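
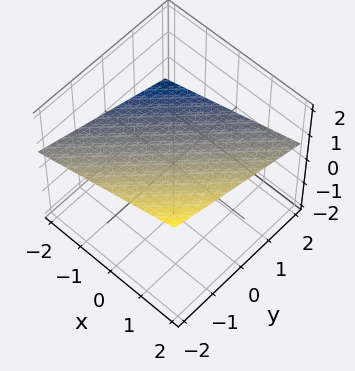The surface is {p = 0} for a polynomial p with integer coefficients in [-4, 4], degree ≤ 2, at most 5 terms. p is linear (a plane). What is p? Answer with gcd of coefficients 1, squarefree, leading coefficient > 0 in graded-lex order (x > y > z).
x - y - 3*z + 2

The degree is 1 — every cross-section is a straight line — this is a plane.
From the axis intercepts and sections: one y-axis crossing is at y = 2; it crosses the x-axis at the gridline x = -2.
These observations pin down the coefficients.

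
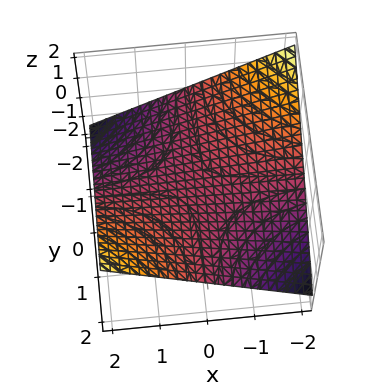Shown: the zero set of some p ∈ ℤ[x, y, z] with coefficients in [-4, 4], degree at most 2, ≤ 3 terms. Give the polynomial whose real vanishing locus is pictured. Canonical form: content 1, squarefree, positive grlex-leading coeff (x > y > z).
x*y - 3*z

(a) The degree is 2 — a hyperbolic paraboloid; a quadric.
(b) From the visible intercepts: every point of the x-axis in the box is on the surface; the visible y-axis segment lies entirely on the surface; it crosses the z-axis at the gridline z = 0.
(c) Together with the visible shape, these determine p as stated.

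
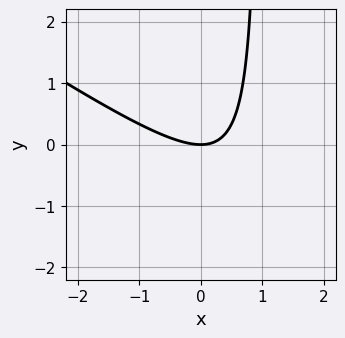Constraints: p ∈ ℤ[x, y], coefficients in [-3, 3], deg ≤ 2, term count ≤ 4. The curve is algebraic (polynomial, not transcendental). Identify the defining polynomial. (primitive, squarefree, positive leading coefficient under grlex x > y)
2*x^2 + 3*x*y - 3*y

First, the degree is 2 — a generic line meets the curve in up to 2 points.
Next, from the axis intercepts and sections: it meets the y-axis at y = 0 (among the integer gridlines); one x-axis crossing is at x = 0.
Finally, together with the visible shape, these determine p as stated.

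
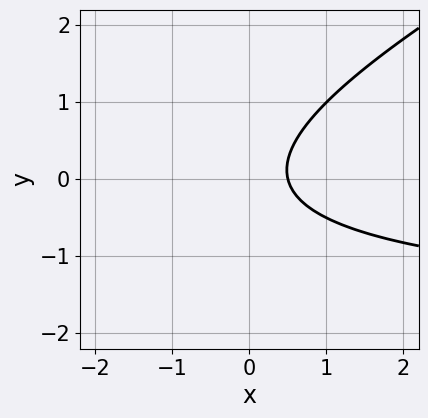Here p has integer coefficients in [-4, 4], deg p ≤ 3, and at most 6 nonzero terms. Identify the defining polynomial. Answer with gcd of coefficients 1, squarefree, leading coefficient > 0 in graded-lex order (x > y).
x*y - 2*y^2 + 2*x - 1

The degree is 2 — no degree-1 curve has this shape.
Checking where it meets the axes: it misses every integer gridline on the y-axis.
Fitting integer coefficients to these (and the overall shape) gives p.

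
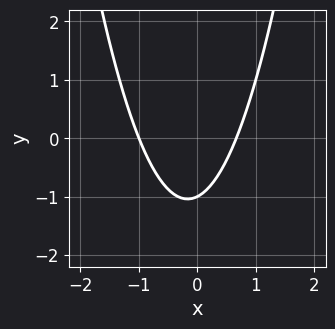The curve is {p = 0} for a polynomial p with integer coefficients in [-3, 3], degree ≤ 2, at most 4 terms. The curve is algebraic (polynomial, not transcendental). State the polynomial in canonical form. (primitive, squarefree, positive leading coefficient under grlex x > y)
3*x^2 + x - 2*y - 2

First, the degree is 2 — no degree-1 curve has this shape.
Next, reading off the gridlines: one y-axis crossing is at y = -1; it crosses the x-axis at the gridline x = -1.
Finally, these observations pin down the coefficients.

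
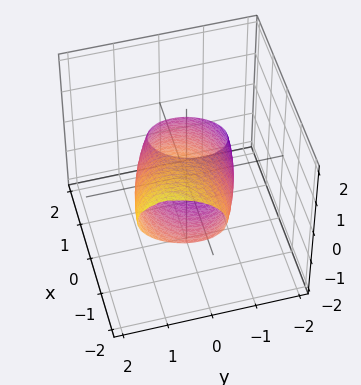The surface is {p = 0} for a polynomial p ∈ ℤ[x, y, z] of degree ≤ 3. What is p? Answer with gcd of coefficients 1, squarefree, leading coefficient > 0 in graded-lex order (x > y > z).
x^2 + 3*x*z + 2*y^2 - 2*y*z + 3*z^2 - 2

(a) deg p = 2. The shape is more complex than any degree-1 surface.
(b) Observable constraints: among the integer gridlines, it crosses the y-axis at y ∈ {-1, 1}.
(c) Fitting integer coefficients to these (and the overall shape) gives p.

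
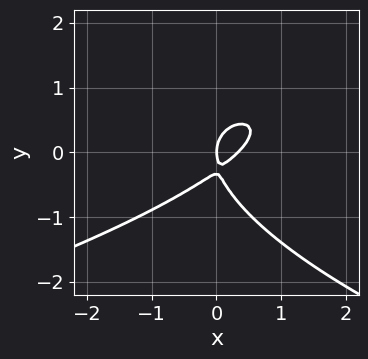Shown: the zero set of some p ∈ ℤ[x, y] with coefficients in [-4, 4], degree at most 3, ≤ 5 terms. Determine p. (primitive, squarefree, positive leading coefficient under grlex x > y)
3*y^3 + 3*x^2 - 3*x*y + y^2 - x

Degree: no degree-2 curve has this shape, so deg p = 3.
Checking where it meets the axes: one x-axis crossing is at x = 0; one y-axis crossing is at y = 0.
Together with the visible shape, these determine p as stated.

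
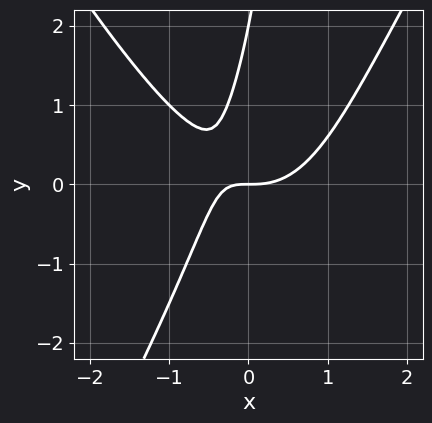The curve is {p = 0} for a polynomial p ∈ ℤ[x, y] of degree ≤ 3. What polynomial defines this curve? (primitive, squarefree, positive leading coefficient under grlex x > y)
1. The degree is 3 — a generic line meets the curve in up to 3 points.
2. Reading off the gridlines: the y-axis gridline crossings are at y ∈ {0, 2}; it crosses the x-axis at the gridline x = 0.
3. These observations pin down the coefficients.

3*x^3 - x*y^2 - 3*x*y + y^2 - 2*y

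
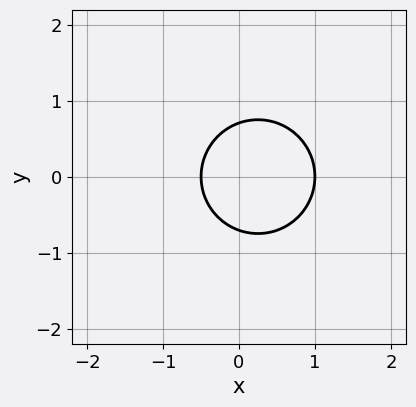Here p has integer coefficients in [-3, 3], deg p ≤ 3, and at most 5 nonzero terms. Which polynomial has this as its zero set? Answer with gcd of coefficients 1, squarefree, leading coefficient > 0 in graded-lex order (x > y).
2*x^2 + 2*y^2 - x - 1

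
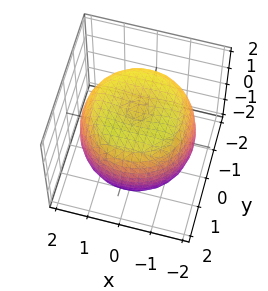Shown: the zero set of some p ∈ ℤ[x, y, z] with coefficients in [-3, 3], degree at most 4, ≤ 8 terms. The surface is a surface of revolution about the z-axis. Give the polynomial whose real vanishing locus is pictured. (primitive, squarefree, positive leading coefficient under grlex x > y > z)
x^4 + 2*x^2*y^2 + y^4 - 2*x^2 - 2*y^2 + 2*z^2 - 3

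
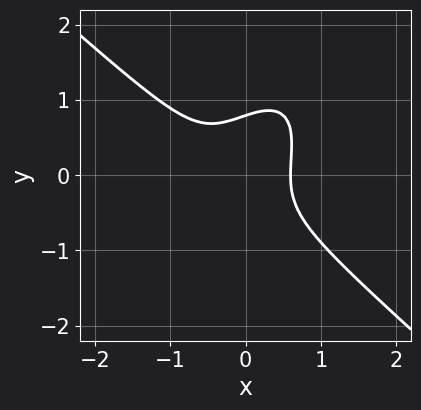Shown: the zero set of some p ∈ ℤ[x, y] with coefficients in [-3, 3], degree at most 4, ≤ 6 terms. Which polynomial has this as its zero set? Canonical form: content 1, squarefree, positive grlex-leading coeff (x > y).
3*x^3 - 2*x*y^2 + 2*y^3 + x^2 - 1

First, deg p = 3.
Finally, matching integer coefficients to the picture gives p.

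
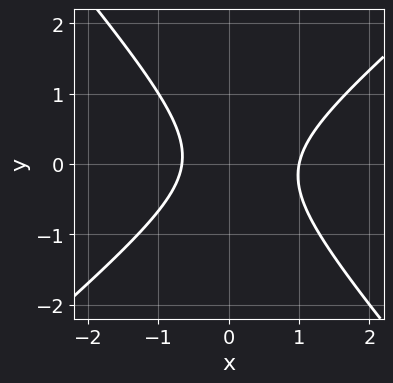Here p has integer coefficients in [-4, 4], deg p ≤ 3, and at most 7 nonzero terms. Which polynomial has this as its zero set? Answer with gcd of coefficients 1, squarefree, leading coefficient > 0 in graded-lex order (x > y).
deg p = 2. A generic line meets the curve in up to 2 points.
From the visible intercepts: no y-intercept at any integer in the box; one x-axis crossing is at x = 1.
Together with the visible shape, these determine p as stated.

3*x^2 - x*y - 3*y^2 - x - 2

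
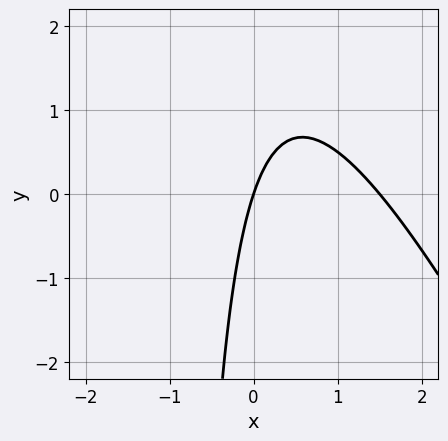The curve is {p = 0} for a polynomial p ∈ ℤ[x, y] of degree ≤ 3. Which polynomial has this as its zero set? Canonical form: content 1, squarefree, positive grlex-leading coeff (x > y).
2*x^2 + x*y - 3*x + y

1. deg p = 2. The shape is more complex than any degree-1 curve.
2. Reading off the gridlines: it crosses the y-axis at the gridline y = 0; one x-axis crossing is at x = 0.
3. Solving for integer coefficients yields p as stated.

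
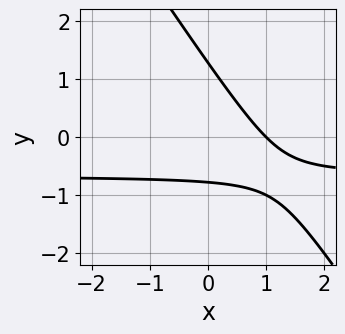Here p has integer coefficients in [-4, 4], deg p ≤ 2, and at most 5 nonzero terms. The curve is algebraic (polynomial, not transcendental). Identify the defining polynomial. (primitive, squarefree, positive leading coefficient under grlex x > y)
First, the degree is 2 — the shape is more complex than any degree-1 curve.
Next, against the integer gridlines: one x-axis crossing is at x = 1.
Finally, matching integer coefficients to the picture gives p.

3*x*y + 2*y^2 + 2*x - y - 2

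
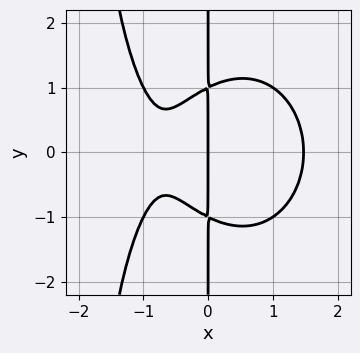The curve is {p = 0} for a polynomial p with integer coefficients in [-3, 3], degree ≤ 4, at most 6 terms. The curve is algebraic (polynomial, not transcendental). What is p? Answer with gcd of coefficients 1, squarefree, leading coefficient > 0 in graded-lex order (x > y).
First, the degree is 4 — a generic line meets the curve in up to 4 points.
Next, symmetries: the y ↦ −y reflection is a symmetry, so y appears only in even powers.
Next, against the integer gridlines: one x-axis crossing is at x = 0; the visible y-axis segment lies entirely on the curve.
Finally, assembling these constraints gives the stated polynomial.

2*x^4 + x^2*y^2 + 2*x*y^2 - 3*x^2 - 2*x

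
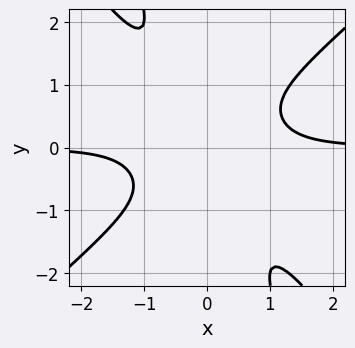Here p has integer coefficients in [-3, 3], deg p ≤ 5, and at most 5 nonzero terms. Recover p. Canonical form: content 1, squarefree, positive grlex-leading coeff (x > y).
3*x^3*y - 3*x*y^3 - y^4 - 2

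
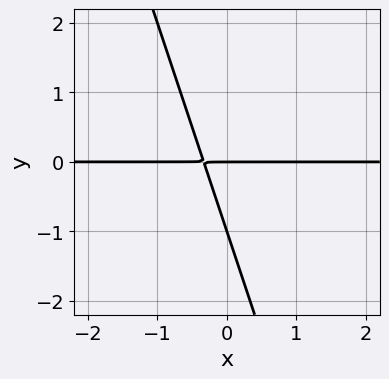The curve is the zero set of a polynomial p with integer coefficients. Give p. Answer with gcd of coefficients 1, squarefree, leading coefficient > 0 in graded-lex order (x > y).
3*x*y + y^2 + y

First, degree: a generic line meets the curve in up to 2 points, so deg p = 2.
Next, from the axis intercepts and sections: the visible x-axis segment lies entirely on the curve; among the integer gridlines, it crosses the y-axis at y ∈ {-1, 0}.
Finally, together with the visible shape, these determine p as stated.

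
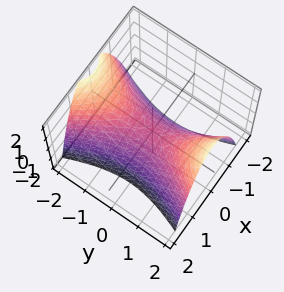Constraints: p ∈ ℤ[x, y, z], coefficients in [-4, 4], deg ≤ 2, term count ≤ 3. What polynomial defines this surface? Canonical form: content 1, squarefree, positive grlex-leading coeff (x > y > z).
3*x^2 - y^2 + 2*z

First, deg p = 2. A saddle surface; a quadric.
Next, symmetries: it's symmetric under x → −x, forcing even powers of x; mirror symmetry y ↦ −y ⇒ only even powers of y.
Next, observable constraints: it meets the z-axis at z = 0 (among the integer gridlines); it meets the y-axis at y = 0 (among the integer gridlines).
Finally, matching integer coefficients to the picture gives p.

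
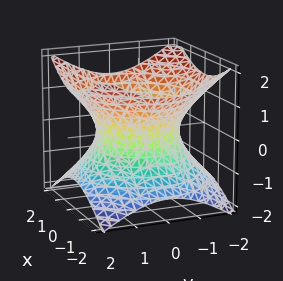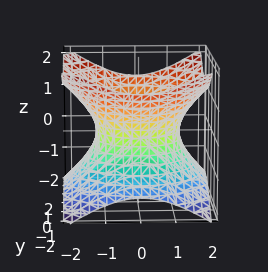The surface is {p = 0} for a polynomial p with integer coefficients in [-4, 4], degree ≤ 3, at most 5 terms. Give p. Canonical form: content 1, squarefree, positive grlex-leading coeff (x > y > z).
2*x^2 + 2*y^2 - 3*z^2 - 3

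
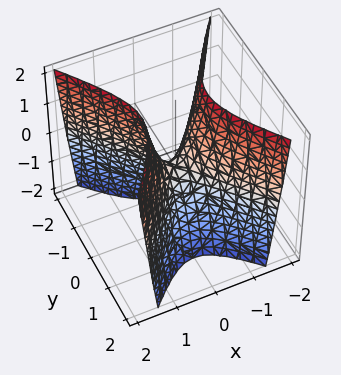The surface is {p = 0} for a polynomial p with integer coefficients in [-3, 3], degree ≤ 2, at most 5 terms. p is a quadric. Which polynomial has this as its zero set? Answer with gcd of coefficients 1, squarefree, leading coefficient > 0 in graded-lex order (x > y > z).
1. The degree is 2 — a saddle surface; a quadric.
2. Symmetries: the y ↦ −y reflection is a symmetry, so y appears only in even powers; the x ↦ −x reflection is a symmetry, so x appears only in even powers.
3. Observable constraints: it crosses the z-axis at the gridline z = 0; it crosses the y-axis at the gridline y = 0; it meets the x-axis at x = 0 (among the integer gridlines).
4. Fitting integer coefficients to these (and the overall shape) gives p.

3*x^2 - 2*y^2 - z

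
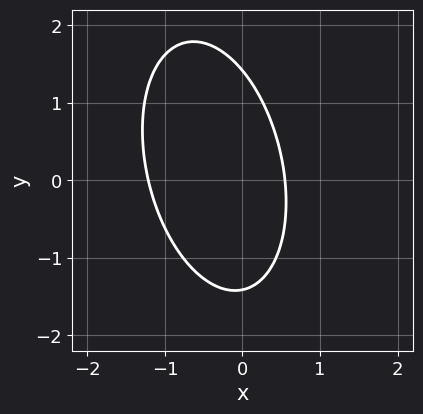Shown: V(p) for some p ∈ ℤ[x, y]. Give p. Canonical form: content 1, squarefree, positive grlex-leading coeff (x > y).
(a) The degree is 2 — no degree-1 curve has this shape.
(b) Solving for integer coefficients yields p as stated.

3*x^2 + x*y + y^2 + 2*x - 2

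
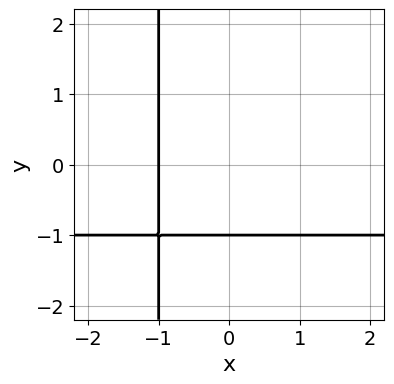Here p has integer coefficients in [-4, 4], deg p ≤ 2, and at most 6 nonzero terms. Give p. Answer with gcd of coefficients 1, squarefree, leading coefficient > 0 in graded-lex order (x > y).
(a) Degree: the shape is more complex than any degree-1 curve, so deg p = 2.
(b) Checking where it meets the axes: one y-axis crossing is at y = -1; it meets the x-axis at x = -1 (among the integer gridlines).
(c) Assembling these constraints gives the stated polynomial.

x*y + x + y + 1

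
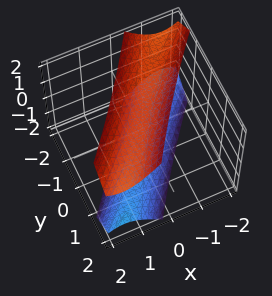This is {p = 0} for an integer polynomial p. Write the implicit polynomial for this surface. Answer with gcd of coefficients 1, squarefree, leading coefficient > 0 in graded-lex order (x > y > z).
First, there are 2 components. They look like related sheets of one shape, so recover p as a whole.
Then, degree: no degree-1 surface has this shape, so deg p = 2.
Then, reading off the gridlines: it misses every integer gridline on the x-axis; the surface avoids every integer y-axis point in the box.
Finally, fitting integer coefficients to these (and the overall shape) gives p.

2*x^2 - 3*x*y + y^2 - z^2 + 2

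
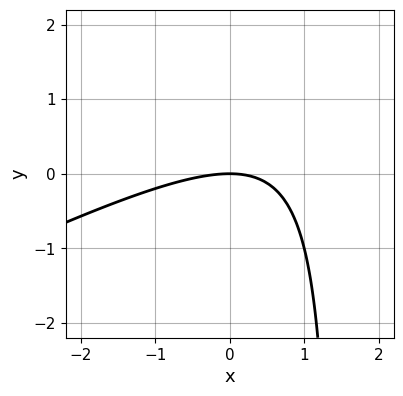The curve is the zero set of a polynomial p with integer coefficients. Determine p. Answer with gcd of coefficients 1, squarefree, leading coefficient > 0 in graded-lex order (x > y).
1. Degree: a generic line meets the curve in up to 2 points, so deg p = 2.
2. From the axis intercepts and sections: it meets the y-axis at y = 0 (among the integer gridlines); it meets the x-axis at x = 0 (among the integer gridlines).
3. Matching integer coefficients to the picture gives p.

x^2 - 2*x*y + 3*y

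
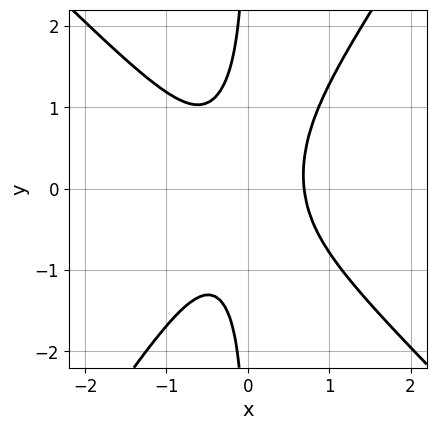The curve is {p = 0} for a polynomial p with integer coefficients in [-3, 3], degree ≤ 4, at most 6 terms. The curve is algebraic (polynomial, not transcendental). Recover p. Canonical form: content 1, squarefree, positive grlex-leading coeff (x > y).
First, the degree is 3 — the shape is more complex than any degree-2 curve.
Then, from the visible intercepts: no y-intercept at any integer in the box.
Finally, solving for integer coefficients yields p as stated.

3*x^3 + x^2*y - 2*x*y^2 - 1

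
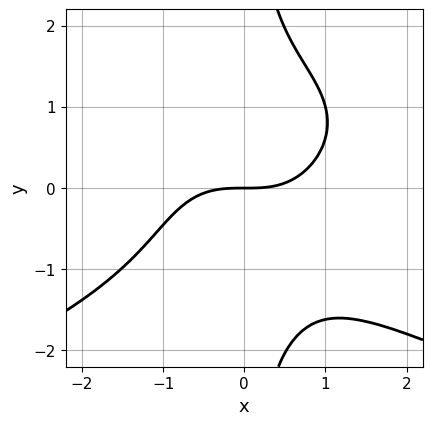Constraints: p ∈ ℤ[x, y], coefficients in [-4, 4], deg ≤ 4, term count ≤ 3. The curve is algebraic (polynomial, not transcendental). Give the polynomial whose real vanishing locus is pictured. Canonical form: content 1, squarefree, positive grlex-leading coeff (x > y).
x*y^3 + x^3 - 2*y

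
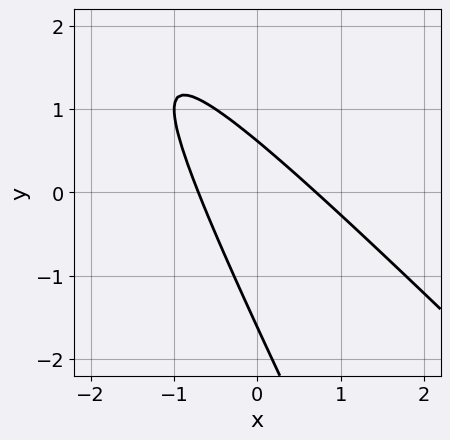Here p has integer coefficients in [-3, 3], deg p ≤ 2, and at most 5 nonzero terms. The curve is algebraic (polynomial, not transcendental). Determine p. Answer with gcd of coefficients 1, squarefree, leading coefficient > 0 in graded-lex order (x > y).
2*x^2 + 3*x*y + y^2 + y - 1

The degree is 2 — no degree-1 curve has this shape.
Putting this together gives p.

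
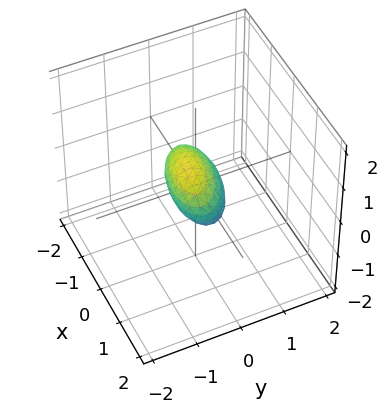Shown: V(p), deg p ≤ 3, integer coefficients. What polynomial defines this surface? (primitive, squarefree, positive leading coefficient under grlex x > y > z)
1. The degree is 2 — no degree-1 surface has this shape.
2. Reading off the gridlines: the x-axis gridline crossings are at x ∈ {-1, 1}.
3. Assembling these constraints gives the stated polynomial.

x^2 + x*y + 3*y^2 + 2*y*z + 2*z^2 - 1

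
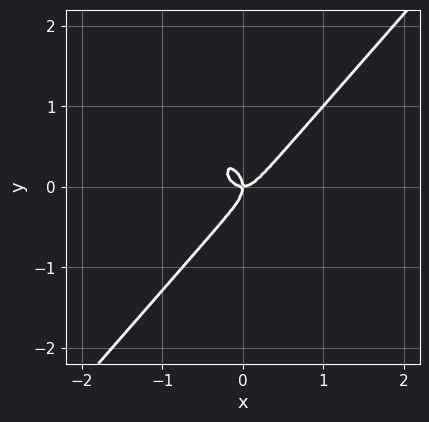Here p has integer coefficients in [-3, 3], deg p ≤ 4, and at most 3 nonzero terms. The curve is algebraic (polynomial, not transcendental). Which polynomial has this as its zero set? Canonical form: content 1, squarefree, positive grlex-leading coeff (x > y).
3*x^3 - 2*y^3 - x*y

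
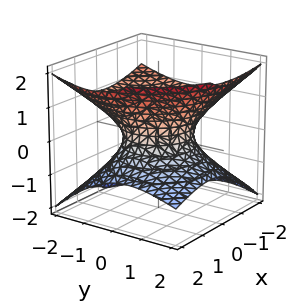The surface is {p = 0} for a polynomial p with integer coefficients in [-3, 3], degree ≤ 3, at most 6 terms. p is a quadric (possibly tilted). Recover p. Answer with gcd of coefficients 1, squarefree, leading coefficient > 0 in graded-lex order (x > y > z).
First, degree: no degree-1 surface has this shape, so deg p = 2.
Then, against the integer gridlines: it misses every integer gridline on the z-axis; among the integer gridlines, it crosses the x-axis at x ∈ {-1, 1}; the y-axis gridline crossings are at y ∈ {-1, 1}.
Finally, putting this together gives p.

x^2 + x*z + y^2 + y*z - 2*z^2 - 1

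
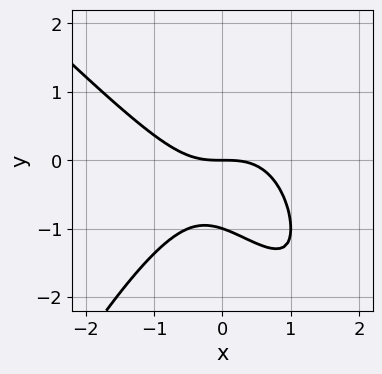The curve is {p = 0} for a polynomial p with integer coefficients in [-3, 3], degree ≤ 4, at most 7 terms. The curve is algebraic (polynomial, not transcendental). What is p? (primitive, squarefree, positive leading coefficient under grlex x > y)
(a) deg p = 3.
(b) Reading off the gridlines: the y-axis gridline crossings are at y ∈ {-1, 0}; one x-axis crossing is at x = 0.
(c) The integer polynomial consistent with all of this is the stated p.

2*x^3 + x^2*y - x*y^2 + 3*y^2 + 3*y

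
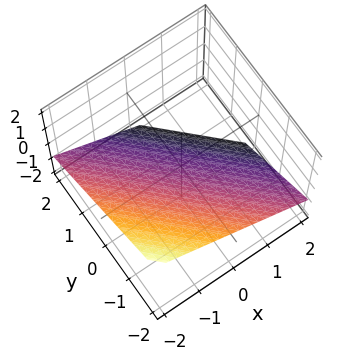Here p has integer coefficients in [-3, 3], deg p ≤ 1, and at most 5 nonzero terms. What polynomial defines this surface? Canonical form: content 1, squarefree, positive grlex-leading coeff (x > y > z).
(a) Degree: every cross-section is a straight line — this is a plane, so deg p = 1.
(b) Checking where it meets the axes: it meets the x-axis at x = -1 (among the integer gridlines); it meets the y-axis at y = -1 (among the integer gridlines).
(c) Fitting integer coefficients to these (and the overall shape) gives p.

2*x + 2*y + 3*z + 2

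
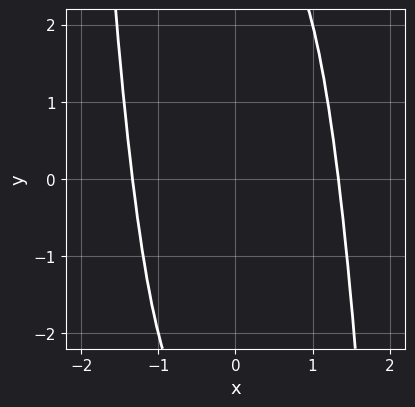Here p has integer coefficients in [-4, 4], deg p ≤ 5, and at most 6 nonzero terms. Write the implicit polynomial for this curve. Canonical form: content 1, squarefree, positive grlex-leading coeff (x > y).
2*x^4 - 3*x^2 + x*y - 1

First, deg p = 4. No degree-3 curve has this shape.
Then, reading off the gridlines: no y-intercept at any integer in the box.
Finally, matching integer coefficients to the picture gives p.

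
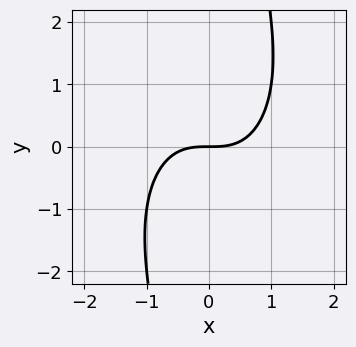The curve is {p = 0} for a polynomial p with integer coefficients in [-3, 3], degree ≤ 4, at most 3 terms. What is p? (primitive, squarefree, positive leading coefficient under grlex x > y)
Degree: the shape is more complex than any degree-2 curve, so deg p = 3.
Checking where it meets the axes: one x-axis crossing is at x = 0; it meets the y-axis at y = 0 (among the integer gridlines).
These observations pin down the coefficients.

2*x^3 + x*y^2 - 3*y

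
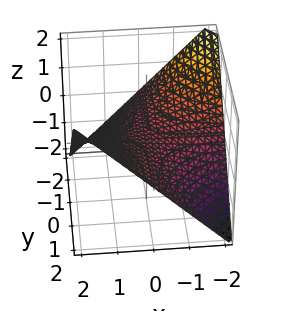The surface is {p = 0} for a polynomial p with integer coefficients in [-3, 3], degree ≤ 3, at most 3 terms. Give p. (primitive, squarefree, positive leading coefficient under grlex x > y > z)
First, degree: a saddle surface; a quadric, so deg p = 2.
Next, checking where it meets the axes: every point of the y-axis in the box is on the surface; every point of the x-axis in the box is on the surface; one z-axis crossing is at z = 0.
Finally, these observations pin down the coefficients.

x*y - 2*z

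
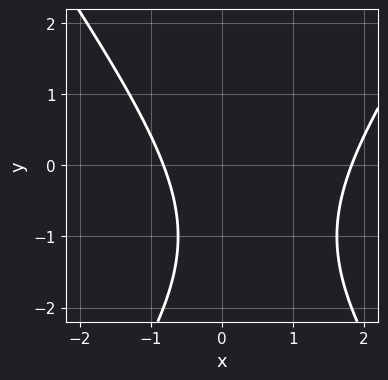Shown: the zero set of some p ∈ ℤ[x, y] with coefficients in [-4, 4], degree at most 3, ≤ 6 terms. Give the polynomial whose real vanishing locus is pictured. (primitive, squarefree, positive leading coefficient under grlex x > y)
2*x^2 - y^2 - 2*x - 2*y - 3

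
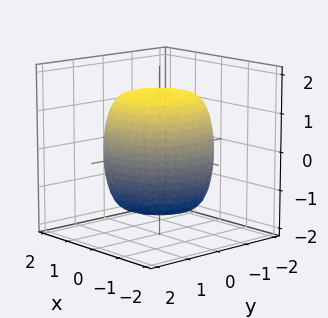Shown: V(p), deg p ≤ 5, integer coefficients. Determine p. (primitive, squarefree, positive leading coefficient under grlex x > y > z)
1. Degree: no degree-3 surface has this shape, so deg p = 4.
2. Symmetry: the z-axis is an axis of rotation, so x and y enter only as x² + y².
3. Checking where it meets the axes: a circular section at z = 0 has radius between 1 and 2.
4. The integer polynomial consistent with all of this is the stated p.

x^4 + 2*x^2*y^2 + y^4 - x^2 - y^2 + z^2 - 2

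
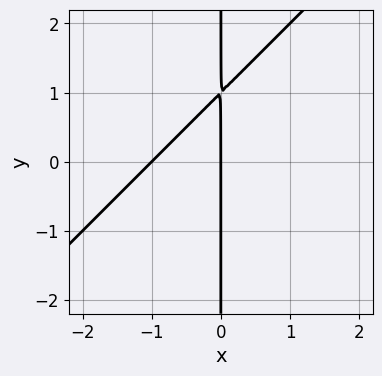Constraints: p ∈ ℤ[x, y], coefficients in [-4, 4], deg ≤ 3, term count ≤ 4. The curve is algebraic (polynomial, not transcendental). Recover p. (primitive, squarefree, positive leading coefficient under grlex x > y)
x^2 - x*y + x

(a) deg p = 2. The shape is more complex than any degree-1 curve.
(b) Against the integer gridlines: the visible y-axis segment lies entirely on the curve; the x-axis gridline crossings are at x ∈ {-1, 0}.
(c) Matching integer coefficients to the picture gives p.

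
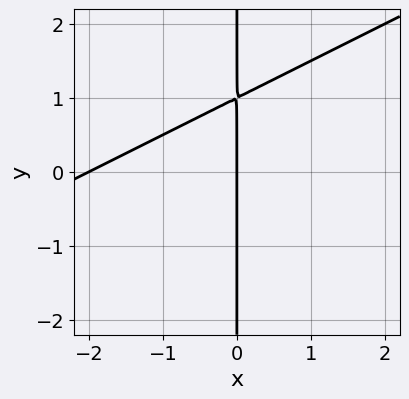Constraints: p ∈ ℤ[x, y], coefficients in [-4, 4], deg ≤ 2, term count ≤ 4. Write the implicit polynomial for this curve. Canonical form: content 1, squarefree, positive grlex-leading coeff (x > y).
x^2 - 2*x*y + 2*x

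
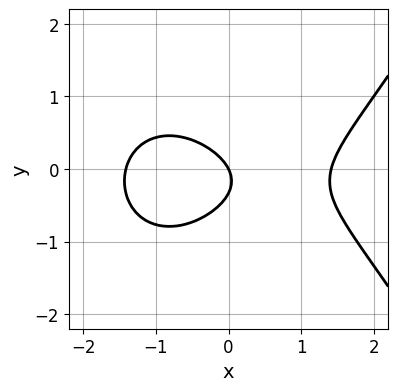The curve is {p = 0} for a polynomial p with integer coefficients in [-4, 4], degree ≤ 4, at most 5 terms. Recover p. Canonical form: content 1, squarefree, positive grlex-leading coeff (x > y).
First, the degree is 3 — a generic line meets the curve in up to 3 points.
Next, from the axis intercepts and sections: it crosses the x-axis at the gridline x = 0; one y-axis crossing is at y = 0.
Finally, these observations pin down the coefficients.

x^3 - 3*y^2 - 2*x - y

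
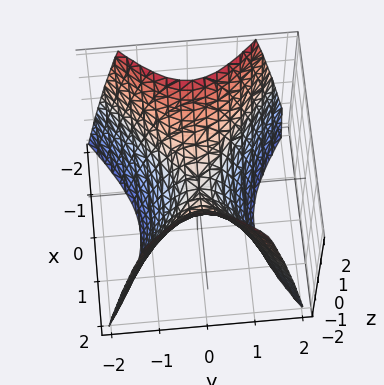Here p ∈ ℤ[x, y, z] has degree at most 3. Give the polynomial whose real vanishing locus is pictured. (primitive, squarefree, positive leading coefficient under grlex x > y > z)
The degree is 2 — a saddle surface; a quadric.
Symmetries: mirror symmetry x ↦ −x ⇒ only even powers of x; mirror symmetry y ↦ −y ⇒ only even powers of y.
Checking where it meets the axes: it crosses the z-axis at the gridline z = 0; one x-axis crossing is at x = 0.
Matching integer coefficients to the picture gives p.

2*x^2 - 3*y^2 - 2*z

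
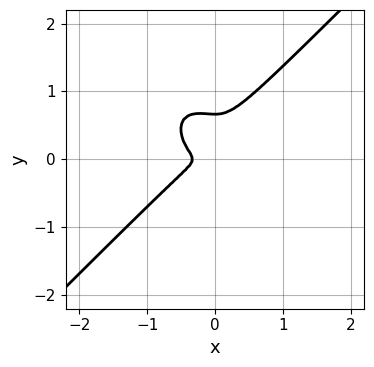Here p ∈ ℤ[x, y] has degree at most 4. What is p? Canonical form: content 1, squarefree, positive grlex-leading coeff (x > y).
3*x^3 - 3*y^3 + x^2 + 2*y^2

First, deg p = 3. No degree-2 curve has this shape.
Finally, matching integer coefficients to the picture gives p.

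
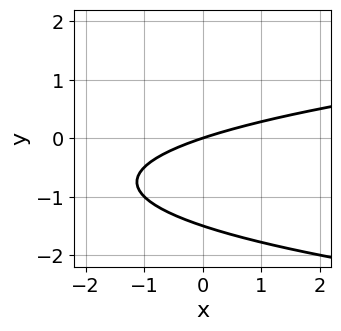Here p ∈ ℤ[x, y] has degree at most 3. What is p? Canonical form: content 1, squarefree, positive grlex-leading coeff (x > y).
The degree is 2 — the shape is more complex than any degree-1 curve.
Against the integer gridlines: it meets the x-axis at x = 0 (among the integer gridlines); it meets the y-axis at y = 0 (among the integer gridlines).
Assembling these constraints gives the stated polynomial.

2*y^2 - x + 3*y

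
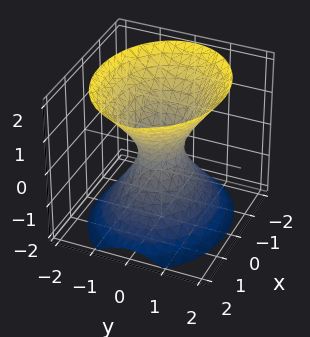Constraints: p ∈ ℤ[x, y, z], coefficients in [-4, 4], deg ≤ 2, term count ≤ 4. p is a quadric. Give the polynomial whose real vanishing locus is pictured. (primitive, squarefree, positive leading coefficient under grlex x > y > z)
2*x^2 + 3*y^2 - 2*z^2 - 1

(a) deg p = 2. An hourglass — one-sheet hyperboloid; a quadric.
(b) Symmetries: the y ↦ −y reflection is a symmetry, so y appears only in even powers; mirror symmetry x ↦ −x ⇒ only even powers of x; the z ↦ −z reflection is a symmetry, so z appears only in even powers.
(c) From the visible intercepts: the surface avoids every integer z-axis point in the box.
(d) Fitting integer coefficients to these (and the overall shape) gives p.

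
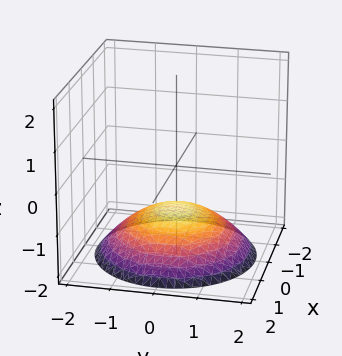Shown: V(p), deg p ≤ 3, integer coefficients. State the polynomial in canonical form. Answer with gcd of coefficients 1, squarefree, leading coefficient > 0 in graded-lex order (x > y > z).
x^2 + y^2 + 3*z + 3

(a) Degree: a generic line meets the surface in up to 2 points, so deg p = 2.
(b) Symmetries: rotational symmetry about the z-axis ⇒ p depends on x, y only through x² + y².
(c) Observable constraints: it misses every integer gridline on the y-axis; no x-intercept at any integer in the box; a circular section at z = -2 has radius between 1 and 2; one z-axis crossing is at z = -1.
(d) Matching integer coefficients to the picture gives p.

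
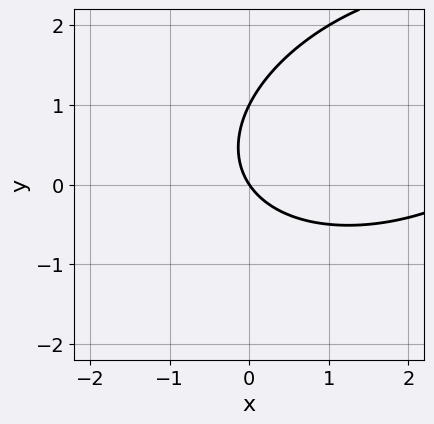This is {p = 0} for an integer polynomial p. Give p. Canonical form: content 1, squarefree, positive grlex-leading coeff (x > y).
x^2 - x*y + 2*y^2 - 3*x - 2*y

First, deg p = 2. The shape is more complex than any degree-1 curve.
Then, against the integer gridlines: among the integer gridlines, it crosses the y-axis at y ∈ {0, 1}; it crosses the x-axis at the gridline x = 0.
Finally, matching integer coefficients to the picture gives p.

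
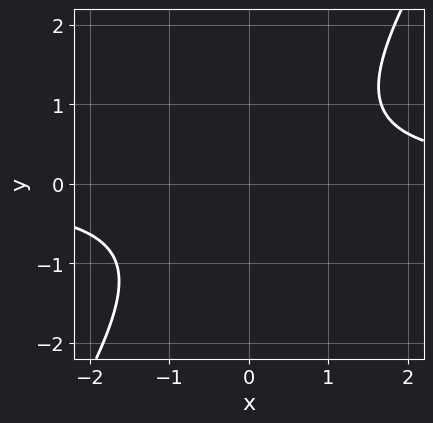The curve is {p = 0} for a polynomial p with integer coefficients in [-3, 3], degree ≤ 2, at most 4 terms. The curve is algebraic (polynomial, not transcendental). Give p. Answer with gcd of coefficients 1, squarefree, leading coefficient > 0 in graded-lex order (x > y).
3*x*y - 2*y^2 - 3

deg p = 2. A generic line meets the curve in up to 2 points.
Checking where it meets the axes: it misses every integer gridline on the y-axis; no x-intercept at any integer in the box.
Fitting integer coefficients to these (and the overall shape) gives p.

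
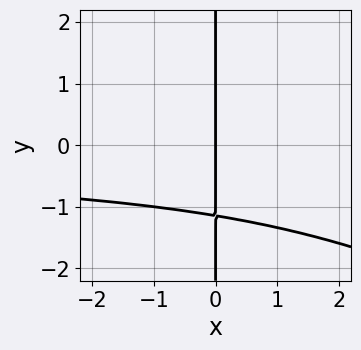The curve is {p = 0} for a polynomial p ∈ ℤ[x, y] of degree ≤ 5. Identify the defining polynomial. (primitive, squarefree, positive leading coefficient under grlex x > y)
1. The degree is 4 — a generic line meets the curve in up to 4 points.
2. Observable constraints: it meets the x-axis at x = 0 (among the integer gridlines); the visible y-axis segment lies entirely on the curve.
3. The integer polynomial consistent with all of this is the stated p.

x^2*y^2 + 2*x*y^3 + 3*x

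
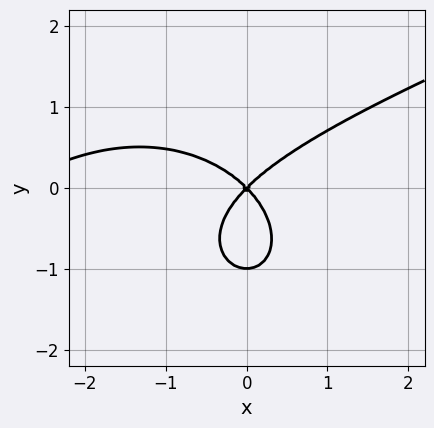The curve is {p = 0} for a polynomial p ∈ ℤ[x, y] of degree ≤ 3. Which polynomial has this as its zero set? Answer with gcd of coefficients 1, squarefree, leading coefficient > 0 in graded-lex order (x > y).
x^3 - 2*x^2*y - 3*y^3 + 3*x^2 - 3*y^2

deg p = 3. No degree-2 curve has this shape.
From the axis intercepts and sections: one x-axis crossing is at x = 0; the y-axis gridline crossings are at y ∈ {-1, 0}.
Matching integer coefficients to the picture gives p.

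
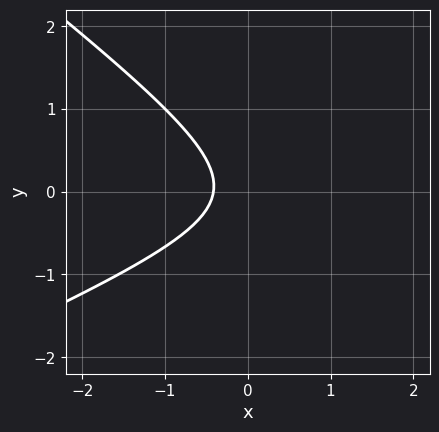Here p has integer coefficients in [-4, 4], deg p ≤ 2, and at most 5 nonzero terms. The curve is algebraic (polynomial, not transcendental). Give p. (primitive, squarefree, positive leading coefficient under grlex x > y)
(a) deg p = 2. A generic line meets the curve in up to 2 points.
(b) Observable constraints: it misses every integer gridline on the y-axis.
(c) Matching integer coefficients to the picture gives p.

x^2 - x*y - 3*y^2 - 2*x - 1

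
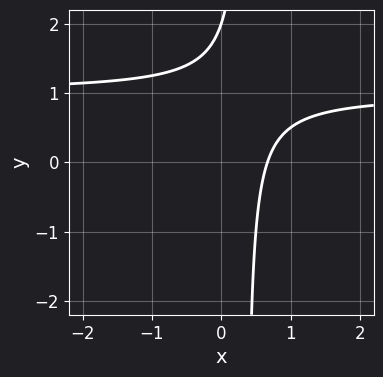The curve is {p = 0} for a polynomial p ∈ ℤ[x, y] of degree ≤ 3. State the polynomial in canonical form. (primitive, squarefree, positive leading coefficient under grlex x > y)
First, the degree is 2 — the shape is more complex than any degree-1 curve.
Next, from the visible intercepts: it meets the y-axis at y = 2 (among the integer gridlines).
Finally, fitting integer coefficients to these (and the overall shape) gives p.

3*x*y - 3*x - y + 2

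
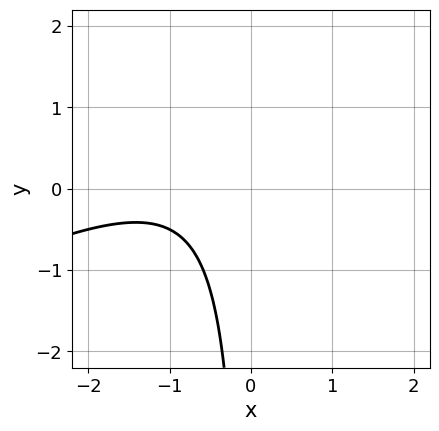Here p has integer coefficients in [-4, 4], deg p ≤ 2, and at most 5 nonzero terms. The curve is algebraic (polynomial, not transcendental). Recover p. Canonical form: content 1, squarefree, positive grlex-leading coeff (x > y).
x^2 - 2*x*y + 2*x + 2

First, the degree is 2 — the shape is more complex than any degree-1 curve.
Next, from the axis intercepts and sections: it misses every integer gridline on the x-axis; no y-intercept at any integer in the box.
Finally, these observations pin down the coefficients.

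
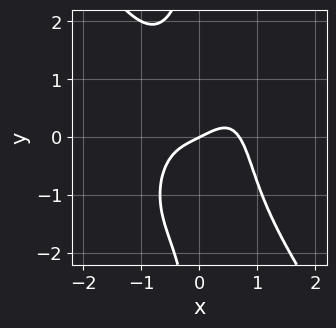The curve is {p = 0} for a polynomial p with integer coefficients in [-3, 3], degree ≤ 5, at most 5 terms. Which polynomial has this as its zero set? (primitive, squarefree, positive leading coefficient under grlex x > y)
3*x^4 + x*y^3 - x + 2*y

(a) deg p = 4. A generic line meets the curve in up to 4 points.
(b) Checking where it meets the axes: it crosses the x-axis at the gridline x = 0; it crosses the y-axis at the gridline y = 0.
(c) Solving for integer coefficients yields p as stated.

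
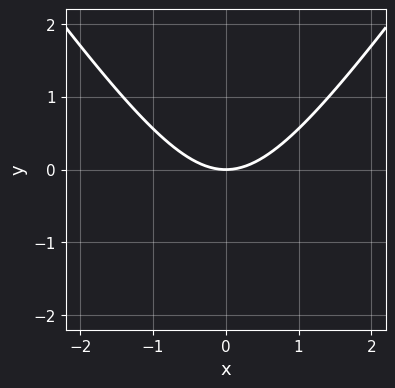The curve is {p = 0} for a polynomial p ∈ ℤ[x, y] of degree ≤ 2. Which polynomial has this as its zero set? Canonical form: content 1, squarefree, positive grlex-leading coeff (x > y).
2*x^2 - y^2 - 3*y

First, degree: the shape is more complex than any degree-1 curve, so deg p = 2.
Then, symmetries: it's symmetric under x → −x, forcing even powers of x.
Then, reading off the gridlines: one y-axis crossing is at y = 0; it crosses the x-axis at the gridline x = 0.
Finally, matching integer coefficients to the picture gives p.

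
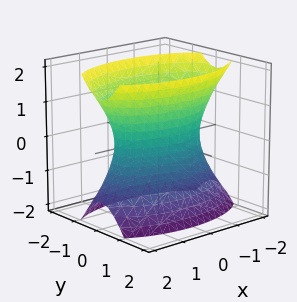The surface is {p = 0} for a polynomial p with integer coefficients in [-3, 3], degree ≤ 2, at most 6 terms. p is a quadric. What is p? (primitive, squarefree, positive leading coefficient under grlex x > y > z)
x^2 + 3*y^2 - z^2 - 2

(a) The degree is 2 — one connected sheet with a waist; a quadric.
(b) Symmetries: it's symmetric under x → −x, forcing even powers of x; mirror symmetry y ↦ −y ⇒ only even powers of y; it's symmetric under z → −z, forcing even powers of z.
(c) Reading off the gridlines: it misses every integer gridline on the z-axis.
(d) Putting this together gives p.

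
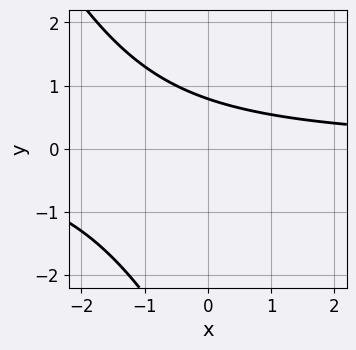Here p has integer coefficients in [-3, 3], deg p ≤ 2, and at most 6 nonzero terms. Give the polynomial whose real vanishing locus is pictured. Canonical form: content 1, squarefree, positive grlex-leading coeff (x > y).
First, degree: the shape is more complex than any degree-1 curve, so deg p = 2.
Next, from the visible intercepts: it misses every integer gridline on the x-axis.
Finally, together with the visible shape, these determine p as stated.

2*x*y + y^2 + 3*y - 3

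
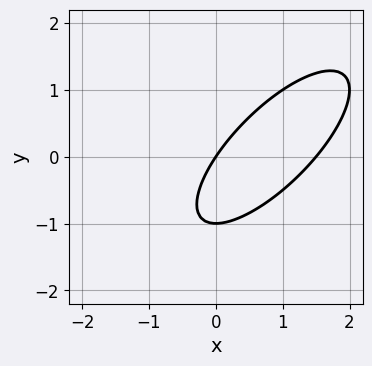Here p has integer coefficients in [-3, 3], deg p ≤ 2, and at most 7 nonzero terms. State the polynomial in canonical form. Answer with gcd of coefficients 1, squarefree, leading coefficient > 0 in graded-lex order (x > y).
2*x^2 - 3*x*y + 2*y^2 - 3*x + 2*y

deg p = 2. The shape is more complex than any degree-1 curve.
Observable constraints: one x-axis crossing is at x = 0; the y-axis gridline crossings are at y ∈ {-1, 0}.
Fitting integer coefficients to these (and the overall shape) gives p.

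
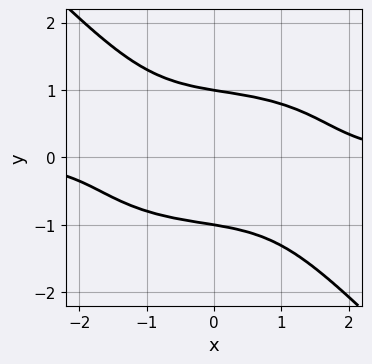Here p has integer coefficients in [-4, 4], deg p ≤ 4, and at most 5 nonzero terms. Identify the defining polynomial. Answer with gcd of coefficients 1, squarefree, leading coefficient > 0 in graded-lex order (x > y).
x^3*y + 2*x*y^3 + 3*y^4 - 3

1. The degree is 4 — the shape is more complex than any degree-3 curve.
2. Observable constraints: among the integer gridlines, it crosses the y-axis at y ∈ {-1, 1}; the curve avoids every integer x-axis point in the box.
3. Assembling these constraints gives the stated polynomial.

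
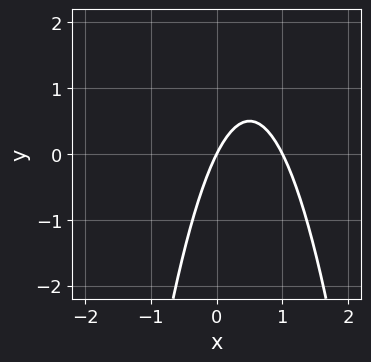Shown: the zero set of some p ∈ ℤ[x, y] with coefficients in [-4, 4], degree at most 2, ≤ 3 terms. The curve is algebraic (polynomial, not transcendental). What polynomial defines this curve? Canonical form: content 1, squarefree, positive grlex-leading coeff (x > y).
2*x^2 - 2*x + y

(a) deg p = 2.
(b) Observable constraints: among the integer gridlines, it crosses the x-axis at x ∈ {0, 1}; it meets the y-axis at y = 0 (among the integer gridlines).
(c) Putting this together gives p.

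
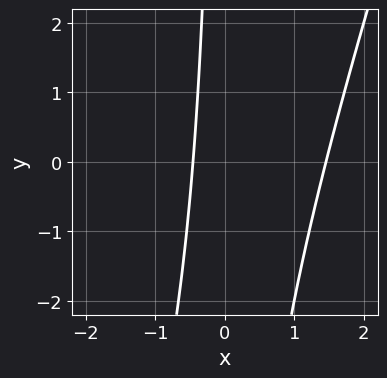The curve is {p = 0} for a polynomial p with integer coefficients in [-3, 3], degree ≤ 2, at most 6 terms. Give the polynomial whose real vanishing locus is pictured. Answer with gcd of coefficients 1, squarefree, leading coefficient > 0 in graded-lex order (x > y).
First, the degree is 2 — a generic line meets the curve in up to 2 points.
Then, against the integer gridlines: no y-intercept at any integer in the box.
Finally, putting this together gives p.

3*x^2 - x*y - 3*x - 2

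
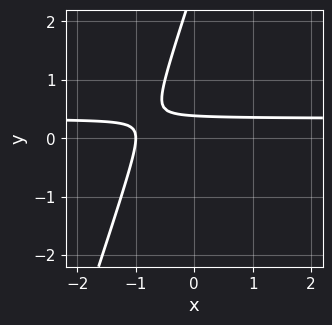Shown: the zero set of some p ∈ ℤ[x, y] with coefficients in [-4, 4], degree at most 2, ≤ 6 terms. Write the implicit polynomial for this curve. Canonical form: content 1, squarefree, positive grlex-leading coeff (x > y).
deg p = 2. No degree-1 curve has this shape.
Reading off the gridlines: it meets the x-axis at x = -1 (among the integer gridlines).
Putting this together gives p.

3*x*y - y^2 - x + 3*y - 1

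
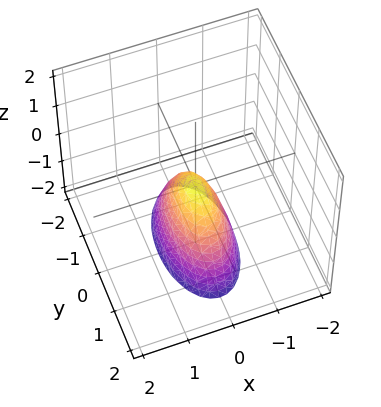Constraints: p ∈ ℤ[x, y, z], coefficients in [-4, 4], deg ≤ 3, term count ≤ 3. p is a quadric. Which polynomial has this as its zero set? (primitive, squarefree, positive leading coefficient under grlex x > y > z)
Degree: a single bowl opening along one axis; a quadric, so deg p = 2.
Symmetries: it's symmetric under x → −x, forcing even powers of x; mirror symmetry y ↦ −y ⇒ only even powers of y.
From the axis intercepts and sections: it meets the y-axis at y = 0 (among the integer gridlines); it crosses the x-axis at the gridline x = 0; it crosses the z-axis at the gridline z = 0.
Matching integer coefficients to the picture gives p.

3*x^2 + y^2 + z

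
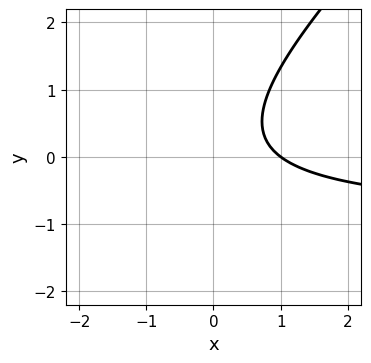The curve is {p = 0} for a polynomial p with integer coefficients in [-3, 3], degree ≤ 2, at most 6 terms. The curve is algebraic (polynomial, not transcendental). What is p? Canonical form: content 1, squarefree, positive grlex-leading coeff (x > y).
First, degree: the shape is more complex than any degree-1 curve, so deg p = 2.
Next, against the integer gridlines: no y-intercept at any integer in the box; it crosses the x-axis at the gridline x = 1.
Finally, putting this together gives p.

3*x*y - 3*y^2 + 3*x + y - 3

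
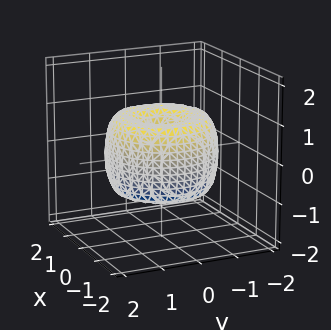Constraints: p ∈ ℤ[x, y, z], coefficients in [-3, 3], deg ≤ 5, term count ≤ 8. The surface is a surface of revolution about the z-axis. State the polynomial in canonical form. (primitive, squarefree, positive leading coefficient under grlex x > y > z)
The degree is 4 — the shape is more complex than any degree-3 surface.
Symmetries: rotational symmetry about the z-axis ⇒ p depends on x, y only through x² + y².
Observable constraints: one y-axis crossing is at y = 0; it crosses the z-axis at the gridline z = 0; it crosses the x-axis at the gridline x = 0.
Together with the visible shape, these determine p as stated.

x^4 + 2*x^2*y^2 + y^4 - 2*x^2 - 2*y^2 + z^2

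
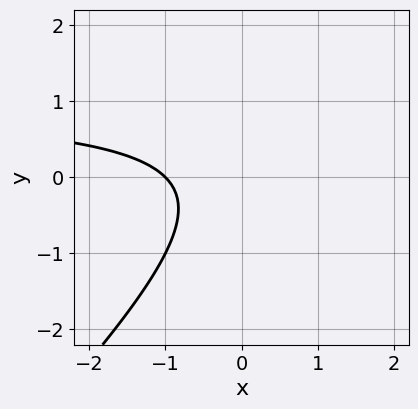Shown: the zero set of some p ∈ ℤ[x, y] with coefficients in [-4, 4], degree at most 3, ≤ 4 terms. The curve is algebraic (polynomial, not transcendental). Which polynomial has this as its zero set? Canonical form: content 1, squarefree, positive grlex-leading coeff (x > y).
x*y - y^2 - x - 1

1. Degree: the shape is more complex than any degree-1 curve, so deg p = 2.
2. Against the integer gridlines: it misses every integer gridline on the y-axis; one x-axis crossing is at x = -1.
3. These observations pin down the coefficients.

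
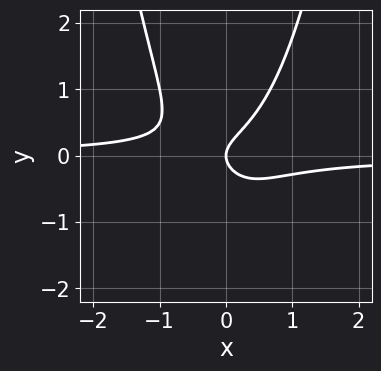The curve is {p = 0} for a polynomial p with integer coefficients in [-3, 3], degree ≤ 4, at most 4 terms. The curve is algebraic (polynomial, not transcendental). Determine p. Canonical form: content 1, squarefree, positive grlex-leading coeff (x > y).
Degree: no degree-2 curve has this shape, so deg p = 3.
Against the integer gridlines: it crosses the y-axis at the gridline y = 0; one x-axis crossing is at x = 0.
Assembling these constraints gives the stated polynomial.

3*x^2*y - 2*y^2 + x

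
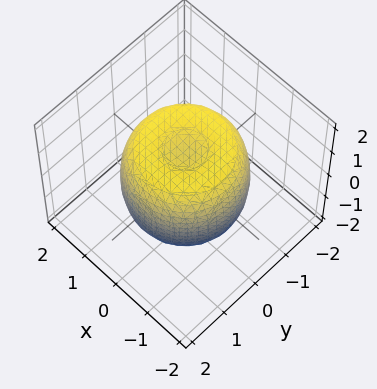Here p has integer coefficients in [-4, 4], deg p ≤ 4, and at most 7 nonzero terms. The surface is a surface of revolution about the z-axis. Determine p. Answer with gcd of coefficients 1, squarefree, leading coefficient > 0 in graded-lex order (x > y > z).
Degree: a generic line meets the surface in up to 4 points, so deg p = 4.
Symmetries: rotational symmetry about the z-axis ⇒ p depends on x, y only through x² + y².
Observable constraints: the z-axis gridline crossings are at z ∈ {-1, 1}; a circular section at z = 1 has radius between 1 and 2.
Together with the visible shape, these determine p as stated.

2*x^4 + 4*x^2*y^2 + 2*y^4 - 3*x^2 - 3*y^2 + 2*z^2 - 2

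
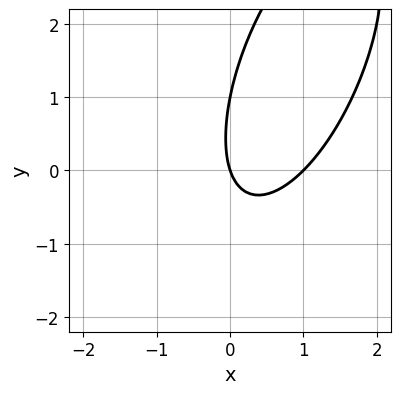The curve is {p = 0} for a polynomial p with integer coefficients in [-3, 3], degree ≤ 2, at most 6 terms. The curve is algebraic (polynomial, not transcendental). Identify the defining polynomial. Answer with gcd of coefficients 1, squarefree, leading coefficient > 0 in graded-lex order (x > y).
deg p = 2.
Checking where it meets the axes: the y-axis gridline crossings are at y ∈ {0, 1}; among the integer gridlines, it crosses the x-axis at x ∈ {0, 1}.
Putting this together gives p.

3*x^2 - 2*x*y + y^2 - 3*x - y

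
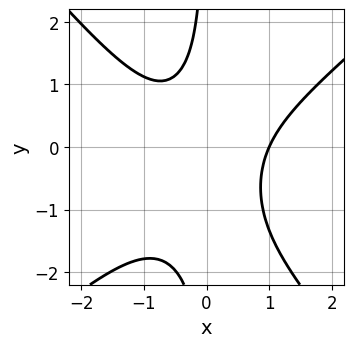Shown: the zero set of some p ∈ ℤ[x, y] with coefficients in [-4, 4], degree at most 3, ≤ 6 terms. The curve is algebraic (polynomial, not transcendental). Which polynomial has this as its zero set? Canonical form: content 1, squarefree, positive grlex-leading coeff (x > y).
3*x^3 - x^2*y - 3*x*y^2 - 3*x*y - 3

(a) The degree is 3 — a generic line meets the curve in up to 3 points.
(b) From the axis intercepts and sections: no y-intercept at any integer in the box; one x-axis crossing is at x = 1.
(c) The integer polynomial consistent with all of this is the stated p.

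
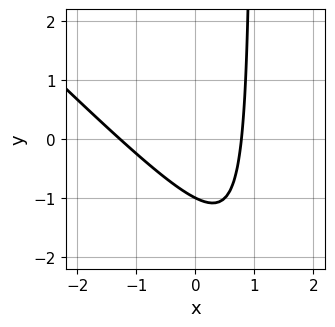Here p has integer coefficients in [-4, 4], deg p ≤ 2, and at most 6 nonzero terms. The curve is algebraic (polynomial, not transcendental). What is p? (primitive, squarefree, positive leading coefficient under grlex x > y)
2*x^2 + 2*x*y + x - 2*y - 2

First, deg p = 2.
Next, observable constraints: it meets the y-axis at y = -1 (among the integer gridlines).
Finally, together with the visible shape, these determine p as stated.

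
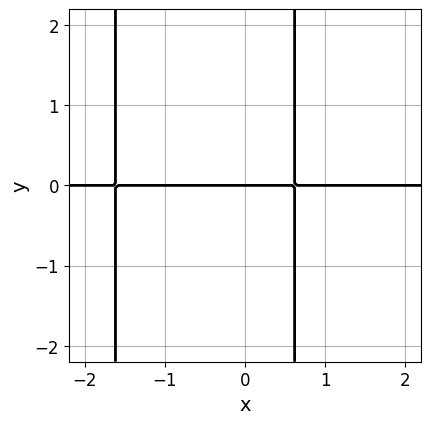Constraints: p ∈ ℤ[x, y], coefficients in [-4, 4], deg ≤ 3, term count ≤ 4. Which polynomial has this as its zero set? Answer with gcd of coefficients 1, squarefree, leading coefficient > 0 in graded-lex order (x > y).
Degree: no degree-2 curve has this shape, so deg p = 3.
From the axis intercepts and sections: it meets the y-axis at y = 0 (among the integer gridlines); every point of the x-axis in the box is on the curve.
Together with the visible shape, these determine p as stated.

x^2*y + x*y - y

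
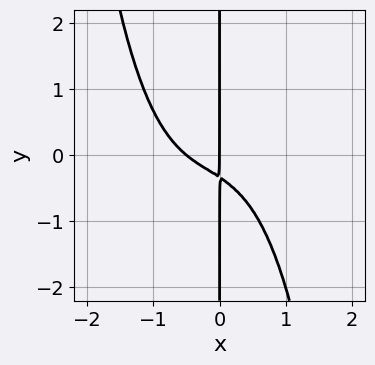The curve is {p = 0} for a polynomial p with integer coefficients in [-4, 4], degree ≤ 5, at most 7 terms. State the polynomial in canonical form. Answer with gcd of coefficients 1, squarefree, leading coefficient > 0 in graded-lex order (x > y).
Degree: the shape is more complex than any degree-3 curve, so deg p = 4.
Against the integer gridlines: it crosses the x-axis at the gridline x = 0; every point of the y-axis in the box is on the curve.
Matching integer coefficients to the picture gives p.

2*x^4 + x^3 + 2*x^2 + 3*x*y + x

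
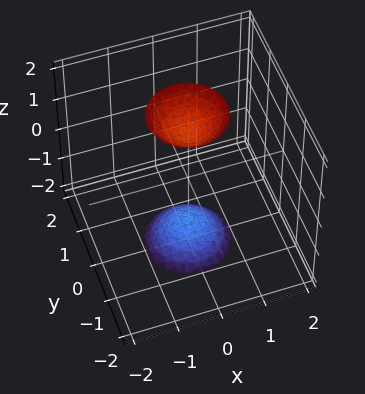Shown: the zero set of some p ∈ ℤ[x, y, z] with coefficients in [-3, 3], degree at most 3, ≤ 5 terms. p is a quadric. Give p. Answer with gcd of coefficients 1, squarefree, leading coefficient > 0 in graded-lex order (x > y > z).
1. The picture has 2 separate pieces.
2. Degree: two separate bowl-shaped sheets opening away from each other; a quadric, so deg p = 2.
3. Symmetries: the z-axis is an axis of rotation, so x and y enter only as x² + y²; it's symmetric under z → −z, forcing even powers of z.
4. From the visible intercepts: the surface avoids every integer y-axis point in the box; a circular section at z = -2 has radius between 0 and 1; no x-intercept at any integer in the box.
5. These observations pin down the coefficients.

3*x^2 + 3*y^2 - z^2 + 2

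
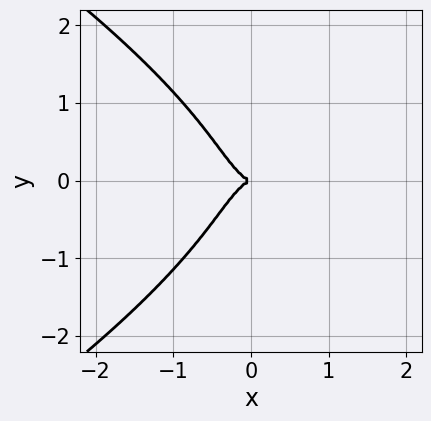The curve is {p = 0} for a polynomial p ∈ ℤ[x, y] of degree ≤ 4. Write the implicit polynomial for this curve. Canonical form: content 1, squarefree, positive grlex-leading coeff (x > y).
y^4 + 3*x^3 + y^2

1. The degree is 4 — a generic line meets the curve in up to 4 points.
2. Symmetries: it's symmetric under y → −y, forcing even powers of y.
3. Checking where it meets the axes: one y-axis crossing is at y = 0; one x-axis crossing is at x = 0.
4. Solving for integer coefficients yields p as stated.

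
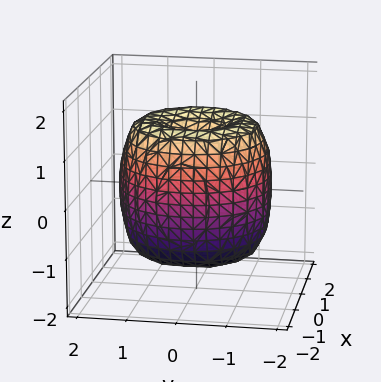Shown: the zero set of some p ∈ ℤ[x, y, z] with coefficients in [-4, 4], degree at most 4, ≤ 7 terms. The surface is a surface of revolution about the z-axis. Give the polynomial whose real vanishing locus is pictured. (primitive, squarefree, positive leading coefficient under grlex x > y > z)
x^4 + 2*x^2*y^2 + y^4 - 2*x^2 - 2*y^2 + z^2 - 1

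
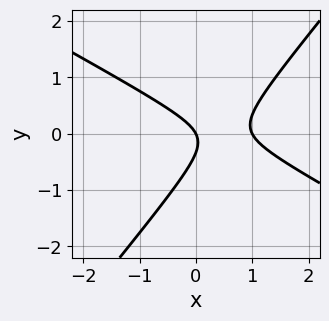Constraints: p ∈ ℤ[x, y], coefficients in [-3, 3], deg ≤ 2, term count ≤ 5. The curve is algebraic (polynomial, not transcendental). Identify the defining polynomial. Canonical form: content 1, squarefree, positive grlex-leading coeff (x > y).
2*x^2 + 2*x*y - 3*y^2 - 2*x - y

(a) deg p = 2. The shape is more complex than any degree-1 curve.
(b) From the visible intercepts: it crosses the y-axis at the gridline y = 0; the x-axis gridline crossings are at x ∈ {0, 1}.
(c) Together with the visible shape, these determine p as stated.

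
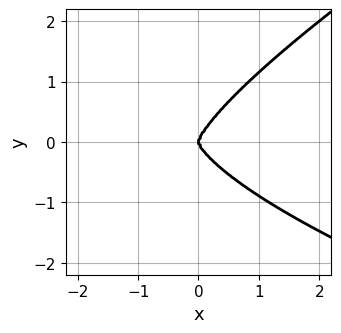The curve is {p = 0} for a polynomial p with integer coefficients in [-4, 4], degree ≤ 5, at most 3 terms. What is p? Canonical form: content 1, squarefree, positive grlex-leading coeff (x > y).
x*y^3 - 2*y^4 + 2*x^3

1. The degree is 4 — a generic line meets the curve in up to 4 points.
2. From the axis intercepts and sections: it crosses the x-axis at the gridline x = 0; one y-axis crossing is at y = 0.
3. Putting this together gives p.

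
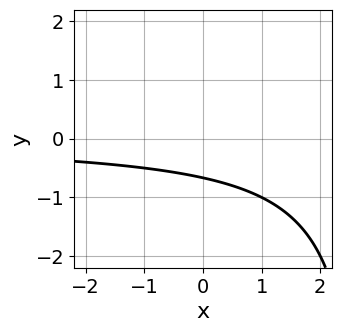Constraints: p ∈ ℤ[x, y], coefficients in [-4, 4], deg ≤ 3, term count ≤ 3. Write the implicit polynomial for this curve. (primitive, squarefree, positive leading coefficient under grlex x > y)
First, the degree is 2 — no degree-1 curve has this shape.
Then, reading off the gridlines: it misses every integer gridline on the x-axis.
Finally, putting this together gives p.

x*y - 3*y - 2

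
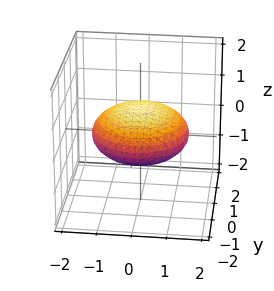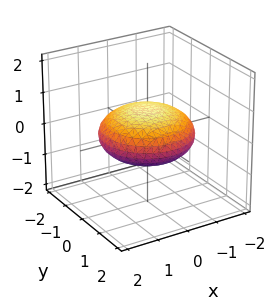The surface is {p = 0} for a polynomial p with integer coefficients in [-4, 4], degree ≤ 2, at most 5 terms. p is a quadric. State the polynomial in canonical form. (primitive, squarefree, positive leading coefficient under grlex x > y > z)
x^2 + y^2 + 3*z^2 - 2

(a) deg p = 2. A closed, bounded, convex surface; a quadric.
(b) Symmetries: mirror symmetry z ↦ −z ⇒ only even powers of z; rotational symmetry about the z-axis ⇒ p depends on x, y only through x² + y².
(c) Reading off the gridlines: a circular section at z = 0 has radius between 1 and 2.
(d) Fitting integer coefficients to these (and the overall shape) gives p.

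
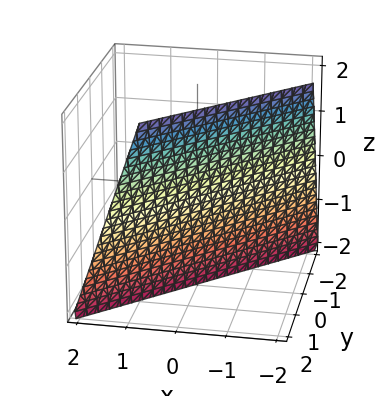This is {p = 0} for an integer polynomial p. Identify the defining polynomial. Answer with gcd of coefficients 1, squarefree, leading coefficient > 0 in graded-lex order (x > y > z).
3*x - 3*y + z + 2

1. The degree is 1 — the surface is flat (a plane).
2. Observable constraints: it meets the z-axis at z = -2 (among the integer gridlines).
3. Matching integer coefficients to the picture gives p.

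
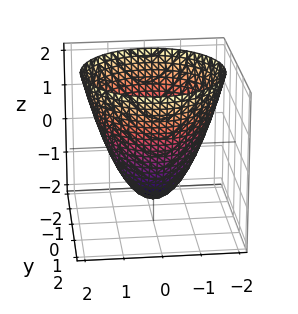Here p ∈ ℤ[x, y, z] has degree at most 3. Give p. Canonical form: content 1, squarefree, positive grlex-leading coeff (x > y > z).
2*x^2 + 2*y^2 - 2*z - 3

First, degree: the shape is more complex than any degree-1 surface, so deg p = 2.
Then, by symmetry, every cross-section ⟂ z is a circle, so x, y appear only via x² + y².
Next, against the integer gridlines: a circular section at z = 0 has radius between 1 and 2.
Finally, fitting integer coefficients to these (and the overall shape) gives p.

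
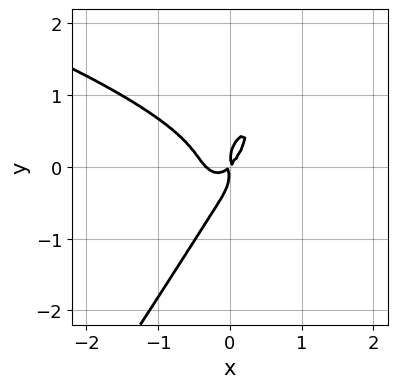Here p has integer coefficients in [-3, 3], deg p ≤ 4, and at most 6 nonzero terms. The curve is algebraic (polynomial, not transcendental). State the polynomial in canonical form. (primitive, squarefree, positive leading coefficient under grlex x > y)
3*x*y^3 - 2*y^4 - 3*x^3 - x^2 + x*y

deg p = 4.
Putting this together gives p.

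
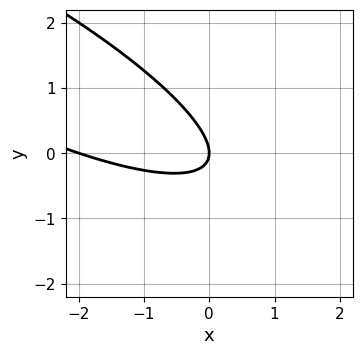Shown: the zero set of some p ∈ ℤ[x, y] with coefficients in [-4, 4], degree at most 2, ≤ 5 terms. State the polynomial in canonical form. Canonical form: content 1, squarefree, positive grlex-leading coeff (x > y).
x^2 + 3*x*y + 3*y^2 + 2*x

1. The degree is 2 — the shape is more complex than any degree-1 curve.
2. From the visible intercepts: it meets the y-axis at y = 0 (among the integer gridlines); among the integer gridlines, it crosses the x-axis at x ∈ {-2, 0}.
3. Putting this together gives p.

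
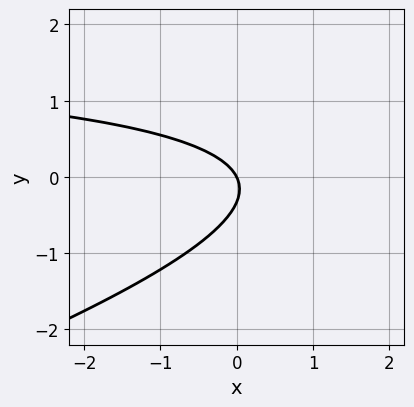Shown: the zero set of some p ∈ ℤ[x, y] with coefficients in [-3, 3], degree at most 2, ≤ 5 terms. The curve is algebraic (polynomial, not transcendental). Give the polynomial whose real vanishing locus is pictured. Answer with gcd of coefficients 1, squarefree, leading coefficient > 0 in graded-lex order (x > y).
(a) deg p = 2. No degree-1 curve has this shape.
(b) From the visible intercepts: it crosses the x-axis at the gridline x = 0; it crosses the y-axis at the gridline y = 0.
(c) Solving for integer coefficients yields p as stated.

x*y - 3*y^2 - 2*x - y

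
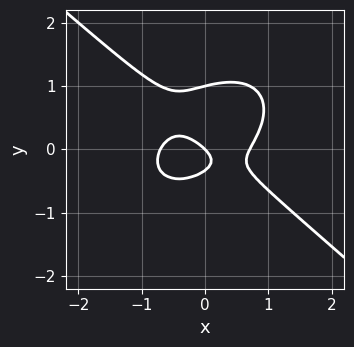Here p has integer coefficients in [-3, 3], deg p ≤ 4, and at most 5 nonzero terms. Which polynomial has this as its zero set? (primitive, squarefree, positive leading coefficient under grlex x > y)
2*x^3 + 3*y^3 - 2*y^2 - x - y

deg p = 3. A generic line meets the curve in up to 3 points.
Reading off the gridlines: the y-axis gridline crossings are at y ∈ {0, 1}; it meets the x-axis at x = 0 (among the integer gridlines).
Putting this together gives p.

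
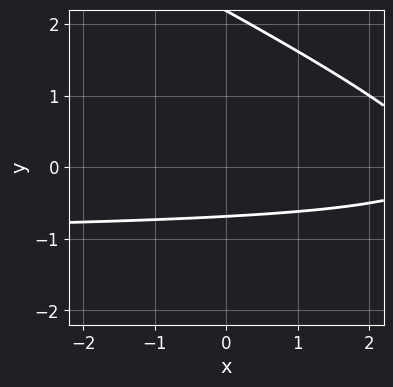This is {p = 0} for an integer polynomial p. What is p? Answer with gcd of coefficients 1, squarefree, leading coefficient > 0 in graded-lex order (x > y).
1. The degree is 2 — no degree-1 curve has this shape.
2. From the visible intercepts: it misses every integer gridline on the x-axis.
3. Together with the visible shape, these determine p as stated.

x*y + 2*y^2 + x - 3*y - 3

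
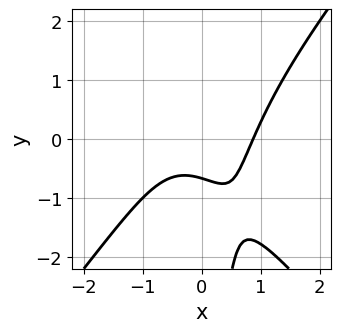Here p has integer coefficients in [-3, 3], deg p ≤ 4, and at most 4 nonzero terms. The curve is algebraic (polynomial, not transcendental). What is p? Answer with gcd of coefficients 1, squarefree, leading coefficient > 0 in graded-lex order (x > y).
3*x^3 - 2*x*y^2 - 3*y - 2

The degree is 3 — the shape is more complex than any degree-2 curve.
The integer polynomial consistent with all of this is the stated p.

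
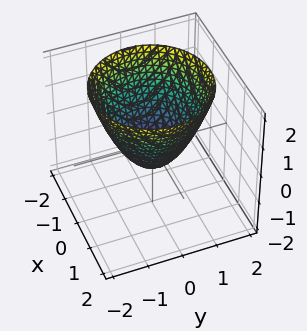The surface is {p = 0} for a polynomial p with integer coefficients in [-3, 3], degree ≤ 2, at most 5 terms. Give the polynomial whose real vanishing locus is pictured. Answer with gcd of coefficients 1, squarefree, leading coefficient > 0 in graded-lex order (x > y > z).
3*x^2 + 3*y^2 - 3*z - 2

1. The degree is 2 — no degree-1 surface has this shape.
2. Symmetries: rotational symmetry about the z-axis ⇒ p depends on x, y only through x² + y².
3. Against the integer gridlines: a circular section at z = 1 has radius between 1 and 2.
4. Putting this together gives p.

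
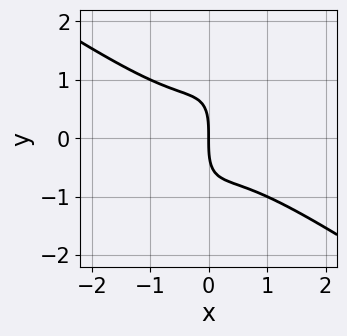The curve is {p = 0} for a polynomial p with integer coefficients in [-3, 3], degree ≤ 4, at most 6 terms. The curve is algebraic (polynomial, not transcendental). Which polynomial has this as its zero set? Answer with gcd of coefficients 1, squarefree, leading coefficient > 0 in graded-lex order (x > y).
First, degree: a generic line meets the curve in up to 3 points, so deg p = 3.
Next, checking where it meets the axes: one x-axis crossing is at x = 0; one y-axis crossing is at y = 0.
Finally, the integer polynomial consistent with all of this is the stated p.

3*x^3 + 2*x^2*y - 3*x*y^2 + y^3 + 3*x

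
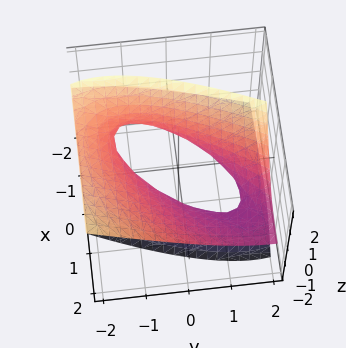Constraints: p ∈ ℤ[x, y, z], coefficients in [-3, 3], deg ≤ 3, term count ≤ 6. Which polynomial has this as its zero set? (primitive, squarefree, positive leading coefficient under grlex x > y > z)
Degree: a generic line meets the surface in up to 2 points, so deg p = 2.
From the axis intercepts and sections: it misses every integer gridline on the z-axis; the x-axis gridline crossings are at x ∈ {-1, 1}.
Solving for integer coefficients yields p as stated.

x^2 - 2*x*y - 3*x*z + y^2 - 2*z^2 - 1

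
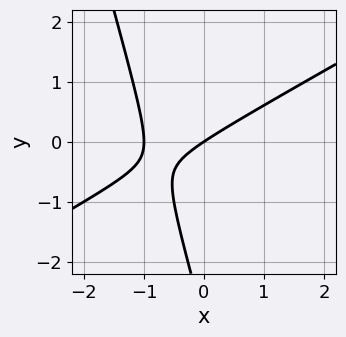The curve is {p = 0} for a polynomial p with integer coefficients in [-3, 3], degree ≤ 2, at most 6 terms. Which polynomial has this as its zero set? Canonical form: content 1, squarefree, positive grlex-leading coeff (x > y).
1. deg p = 2. The shape is more complex than any degree-1 curve.
2. Against the integer gridlines: the x-axis gridline crossings are at x ∈ {-1, 0}; it crosses the y-axis at the gridline y = 0.
3. Matching integer coefficients to the picture gives p.

2*x^2 - 3*x*y - y^2 + 2*x - 3*y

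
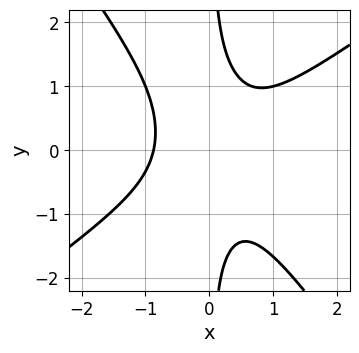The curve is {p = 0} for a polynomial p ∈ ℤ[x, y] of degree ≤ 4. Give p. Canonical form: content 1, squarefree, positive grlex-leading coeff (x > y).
3*x^3 - 2*x^2*y - 3*x*y^2 + 2

(a) The degree is 3 — no degree-2 curve has this shape.
(b) From the visible intercepts: no y-intercept at any integer in the box.
(c) Matching integer coefficients to the picture gives p.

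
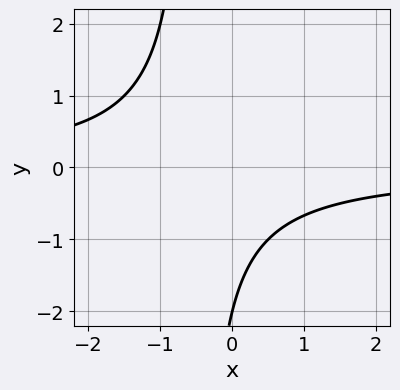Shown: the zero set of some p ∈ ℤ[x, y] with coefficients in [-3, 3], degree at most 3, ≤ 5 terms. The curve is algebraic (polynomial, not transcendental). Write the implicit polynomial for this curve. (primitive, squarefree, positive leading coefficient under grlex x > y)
2*x*y + y + 2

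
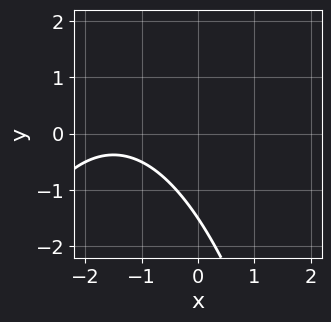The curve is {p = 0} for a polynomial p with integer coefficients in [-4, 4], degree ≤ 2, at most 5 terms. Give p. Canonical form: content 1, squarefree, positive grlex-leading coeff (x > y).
x^2 + 3*x + 2*y + 3

Degree: a generic line meets the curve in up to 2 points, so deg p = 2.
Observable constraints: no x-intercept at any integer in the box.
These observations pin down the coefficients.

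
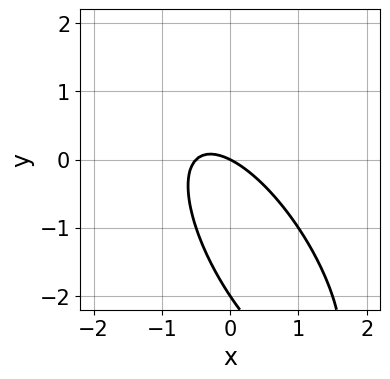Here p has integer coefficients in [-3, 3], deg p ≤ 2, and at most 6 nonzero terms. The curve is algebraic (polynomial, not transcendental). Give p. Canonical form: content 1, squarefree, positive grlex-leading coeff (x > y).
(a) Degree: the shape is more complex than any degree-1 curve, so deg p = 2.
(b) Checking where it meets the axes: it crosses the x-axis at the gridline x = 0; among the integer gridlines, it crosses the y-axis at y ∈ {-2, 0}.
(c) Together with the visible shape, these determine p as stated.

2*x^2 + 2*x*y + y^2 + x + 2*y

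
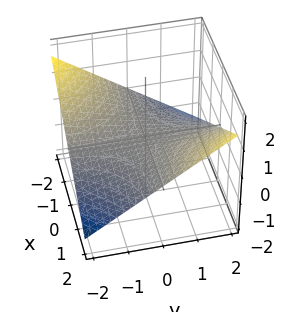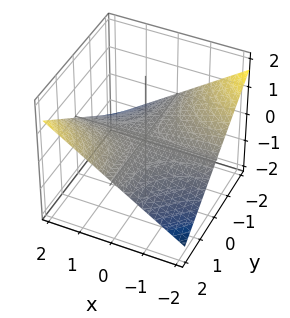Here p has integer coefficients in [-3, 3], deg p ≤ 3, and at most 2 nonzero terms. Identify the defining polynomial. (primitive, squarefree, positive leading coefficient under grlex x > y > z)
x*y - 3*z

(a) The degree is 2 — a saddle surface; a quadric.
(b) Observable constraints: it crosses the z-axis at the gridline z = 0; every point of the y-axis in the box is on the surface.
(c) Fitting integer coefficients to these (and the overall shape) gives p. Check: (2, 0, 0) on the x-axis lies on the surface, and p(2, 0, 0) = 0. ✓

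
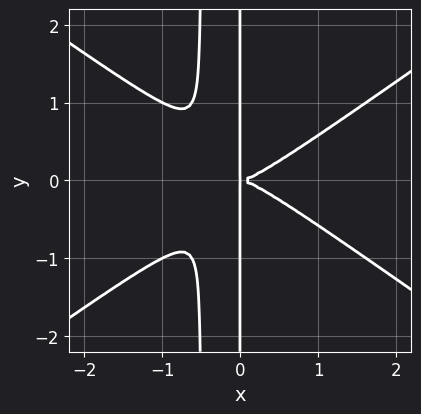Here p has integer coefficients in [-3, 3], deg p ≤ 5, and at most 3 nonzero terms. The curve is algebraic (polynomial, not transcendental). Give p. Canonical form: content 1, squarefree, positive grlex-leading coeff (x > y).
First, the degree is 4 — no degree-3 curve has this shape.
Then, symmetries: the y ↦ −y reflection is a symmetry, so y appears only in even powers.
Then, observable constraints: the visible y-axis segment lies entirely on the curve.
Finally, the integer polynomial consistent with all of this is the stated p.

x^4 - 2*x^2*y^2 - x*y^2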